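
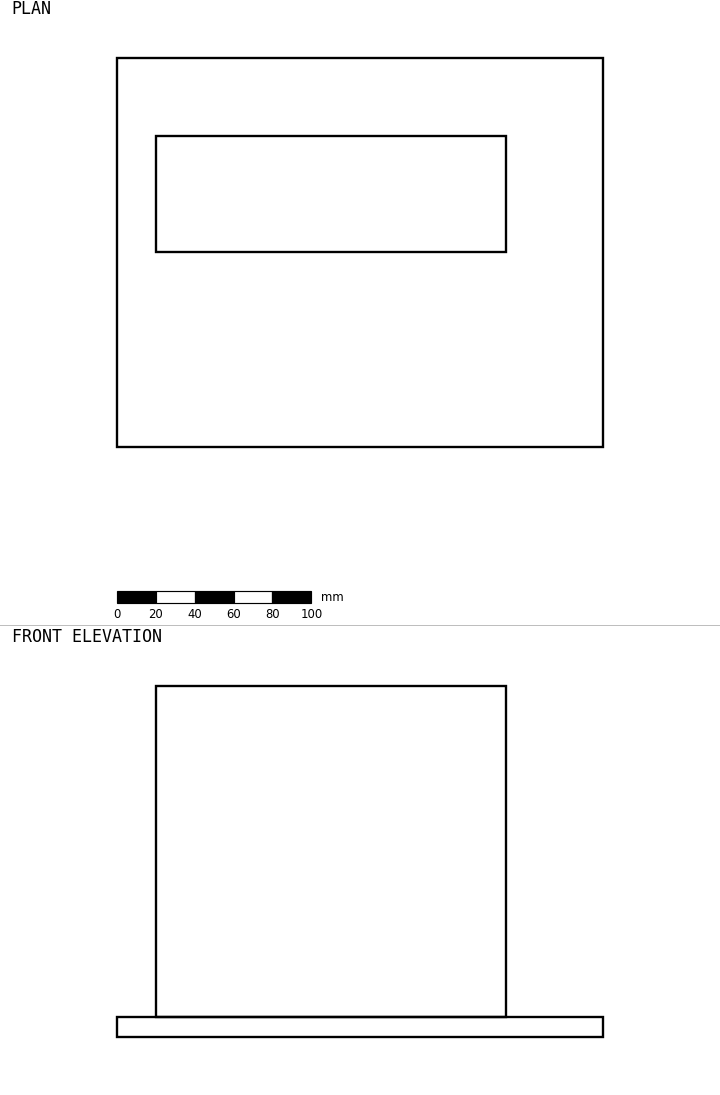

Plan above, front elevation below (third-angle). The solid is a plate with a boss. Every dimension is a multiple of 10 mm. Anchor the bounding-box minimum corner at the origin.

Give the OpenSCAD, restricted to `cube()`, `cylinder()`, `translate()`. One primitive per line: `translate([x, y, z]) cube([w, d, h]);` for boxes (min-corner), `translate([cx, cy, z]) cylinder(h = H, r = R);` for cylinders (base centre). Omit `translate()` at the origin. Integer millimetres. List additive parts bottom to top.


cube([250, 200, 10]);
translate([20, 100, 10]) cube([180, 60, 170]);


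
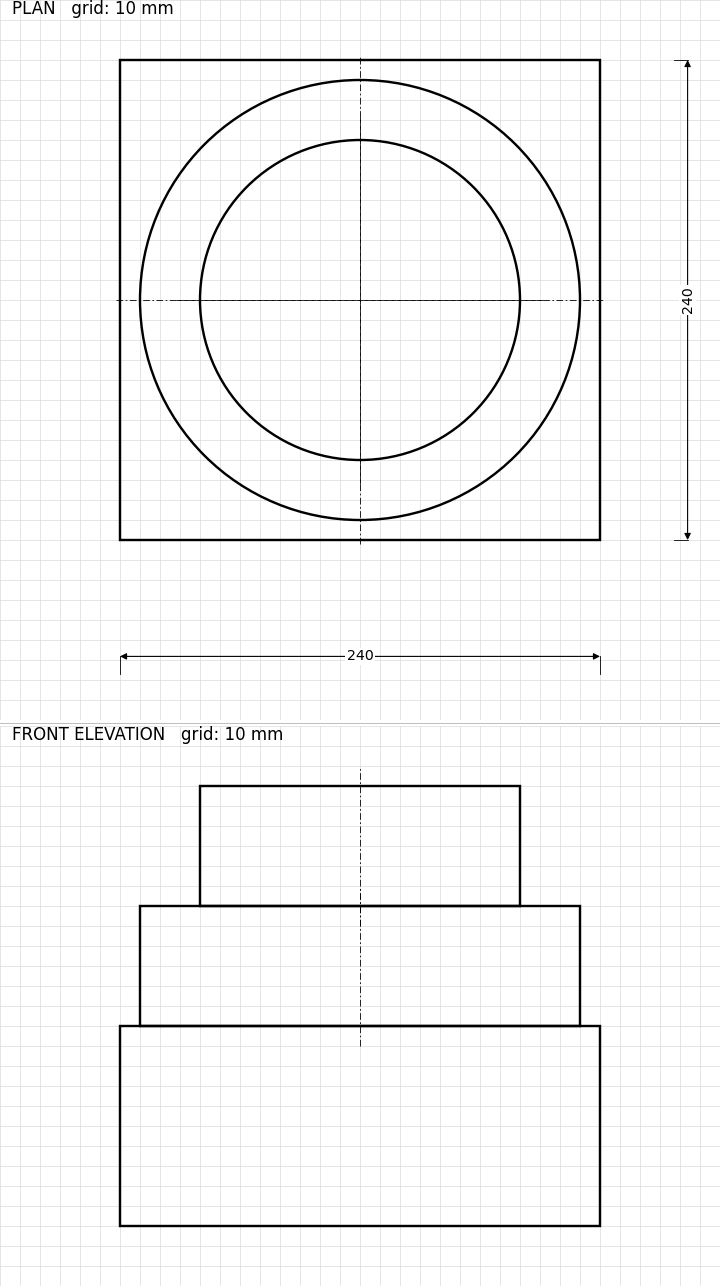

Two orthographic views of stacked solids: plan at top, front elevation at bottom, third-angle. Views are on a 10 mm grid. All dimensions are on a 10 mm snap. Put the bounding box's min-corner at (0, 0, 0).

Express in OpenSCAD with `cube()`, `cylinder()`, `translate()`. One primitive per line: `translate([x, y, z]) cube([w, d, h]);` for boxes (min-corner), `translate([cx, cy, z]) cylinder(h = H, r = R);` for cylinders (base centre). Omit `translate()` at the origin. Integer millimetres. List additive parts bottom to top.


cube([240, 240, 100]);
translate([120, 120, 100]) cylinder(h = 60, r = 110);
translate([120, 120, 160]) cylinder(h = 60, r = 80);


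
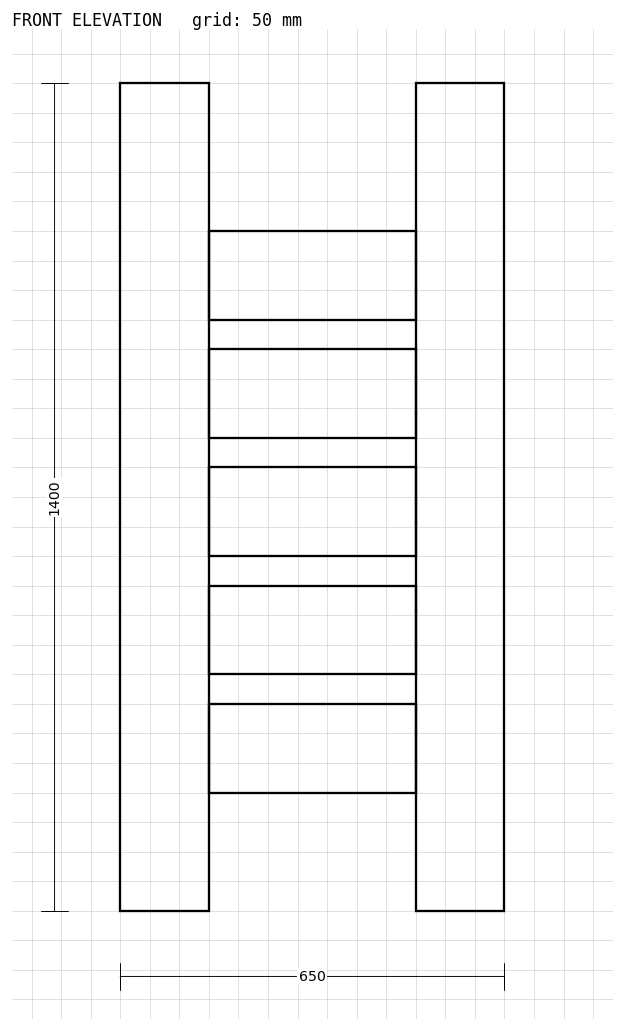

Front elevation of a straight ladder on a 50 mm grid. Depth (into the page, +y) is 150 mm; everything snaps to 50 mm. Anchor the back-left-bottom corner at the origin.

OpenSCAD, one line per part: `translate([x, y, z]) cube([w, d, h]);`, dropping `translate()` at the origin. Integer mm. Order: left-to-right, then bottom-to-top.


cube([150, 150, 1400]);
translate([150, 0, 200]) cube([350, 150, 150]);
translate([150, 0, 400]) cube([350, 150, 150]);
translate([150, 0, 600]) cube([350, 150, 150]);
translate([150, 0, 800]) cube([350, 150, 150]);
translate([150, 0, 1000]) cube([350, 150, 150]);
translate([500, 0, 0]) cube([150, 150, 1400]);


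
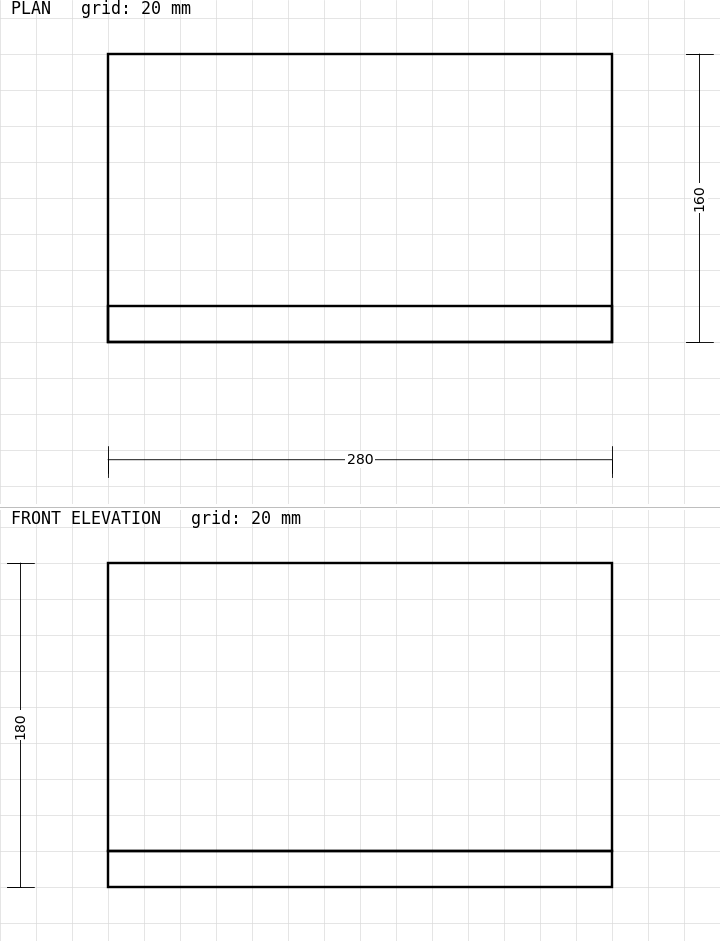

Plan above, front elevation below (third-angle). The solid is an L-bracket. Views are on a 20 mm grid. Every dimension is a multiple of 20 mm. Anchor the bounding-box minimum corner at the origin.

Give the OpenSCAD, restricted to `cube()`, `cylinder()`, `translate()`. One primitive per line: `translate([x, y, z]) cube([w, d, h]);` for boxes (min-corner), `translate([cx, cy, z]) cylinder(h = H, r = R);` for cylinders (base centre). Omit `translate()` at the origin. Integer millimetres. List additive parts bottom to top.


cube([280, 160, 20]);
translate([0, 0, 20]) cube([280, 20, 160]);


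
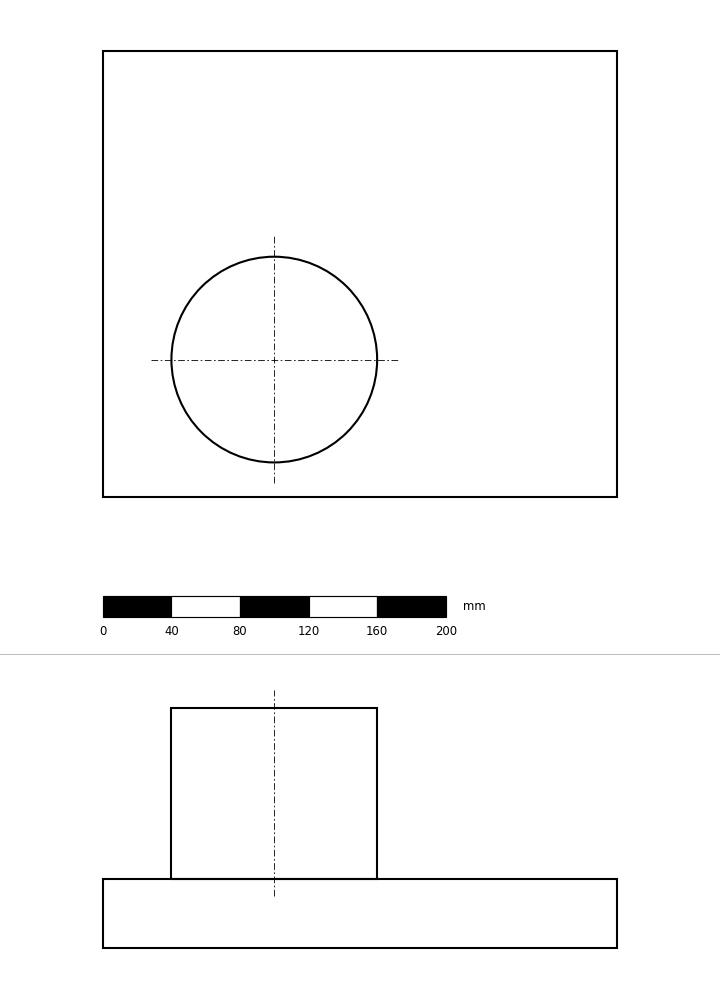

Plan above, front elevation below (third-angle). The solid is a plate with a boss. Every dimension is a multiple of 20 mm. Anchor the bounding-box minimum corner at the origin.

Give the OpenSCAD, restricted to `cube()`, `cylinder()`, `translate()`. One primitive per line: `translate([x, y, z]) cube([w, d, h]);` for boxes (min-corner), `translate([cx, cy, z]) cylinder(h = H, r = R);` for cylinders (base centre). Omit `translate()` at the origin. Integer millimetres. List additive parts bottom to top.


cube([300, 260, 40]);
translate([100, 80, 40]) cylinder(h = 100, r = 60);


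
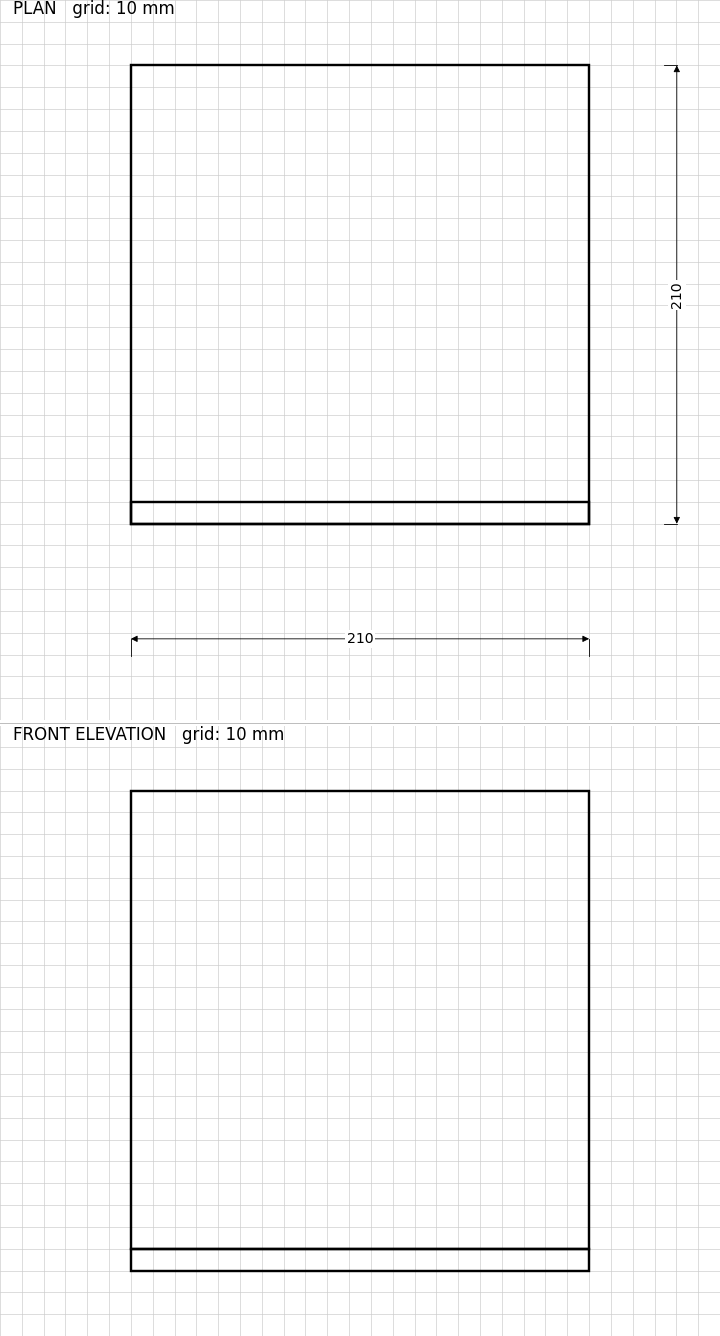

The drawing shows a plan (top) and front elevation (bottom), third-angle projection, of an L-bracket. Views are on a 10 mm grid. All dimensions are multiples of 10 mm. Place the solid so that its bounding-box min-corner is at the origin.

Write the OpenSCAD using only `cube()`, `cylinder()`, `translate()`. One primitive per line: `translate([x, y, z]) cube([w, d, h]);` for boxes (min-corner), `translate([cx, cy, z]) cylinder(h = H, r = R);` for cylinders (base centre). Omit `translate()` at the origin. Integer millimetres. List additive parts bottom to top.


cube([210, 210, 10]);
translate([0, 0, 10]) cube([210, 10, 210]);


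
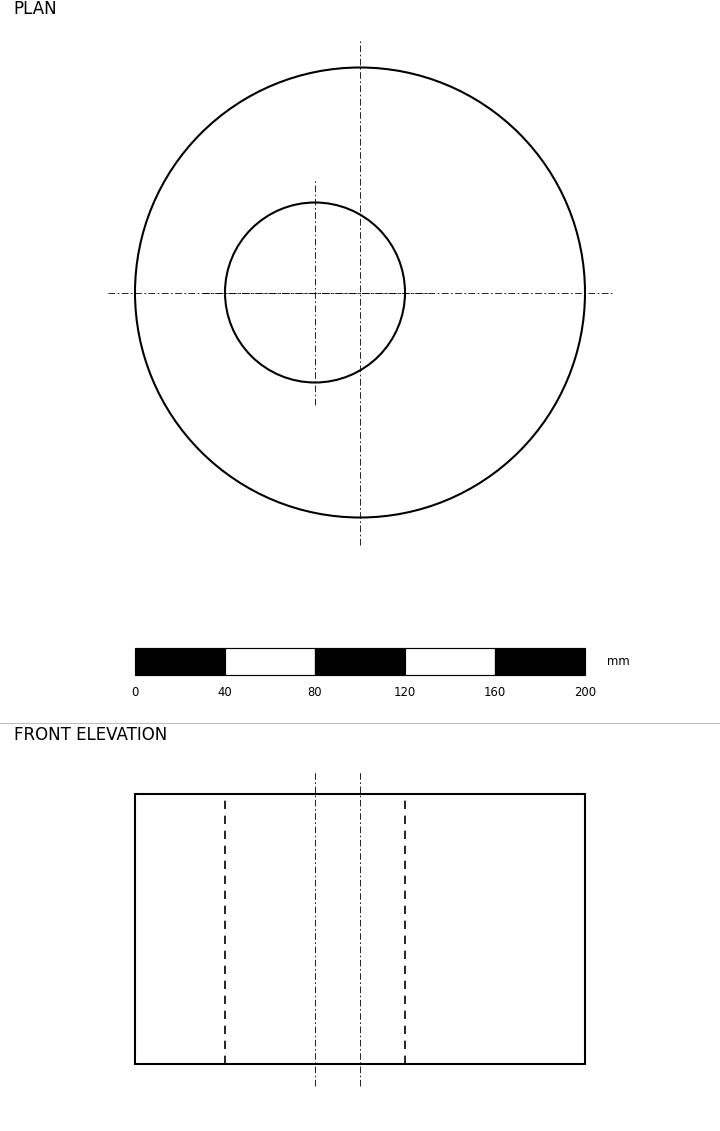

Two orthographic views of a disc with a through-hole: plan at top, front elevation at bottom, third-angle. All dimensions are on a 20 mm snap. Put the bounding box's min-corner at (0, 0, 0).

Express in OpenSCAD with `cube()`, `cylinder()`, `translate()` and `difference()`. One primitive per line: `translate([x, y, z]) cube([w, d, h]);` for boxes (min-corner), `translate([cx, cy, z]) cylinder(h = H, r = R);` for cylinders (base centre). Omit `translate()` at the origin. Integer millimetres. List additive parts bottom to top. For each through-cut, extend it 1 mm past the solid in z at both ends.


difference() {
  translate([100, 100, 0]) cylinder(h = 120, r = 100);
  translate([80, 100, -1]) cylinder(h = 122, r = 40);
}


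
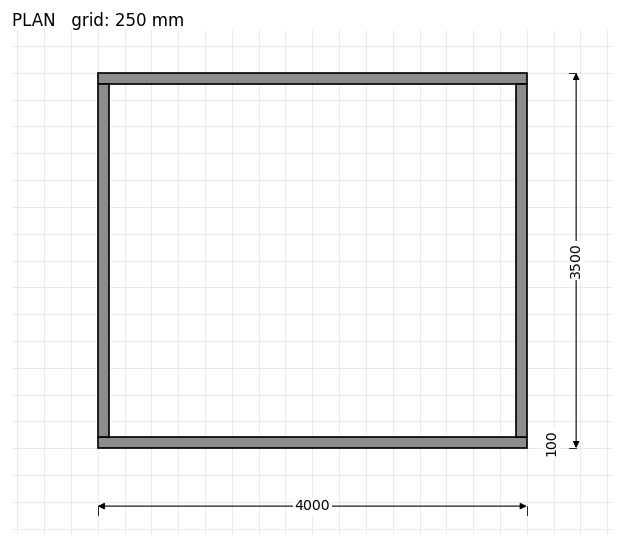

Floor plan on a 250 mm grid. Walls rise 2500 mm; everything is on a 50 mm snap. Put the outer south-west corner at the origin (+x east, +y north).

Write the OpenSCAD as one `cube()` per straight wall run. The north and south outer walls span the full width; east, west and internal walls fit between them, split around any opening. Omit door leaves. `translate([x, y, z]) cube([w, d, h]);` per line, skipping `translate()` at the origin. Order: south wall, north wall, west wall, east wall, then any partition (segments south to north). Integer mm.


cube([4000, 100, 2500]);
translate([0, 3400, 0]) cube([4000, 100, 2500]);
translate([0, 100, 0]) cube([100, 3300, 2500]);
translate([3900, 100, 0]) cube([100, 3300, 2500]);


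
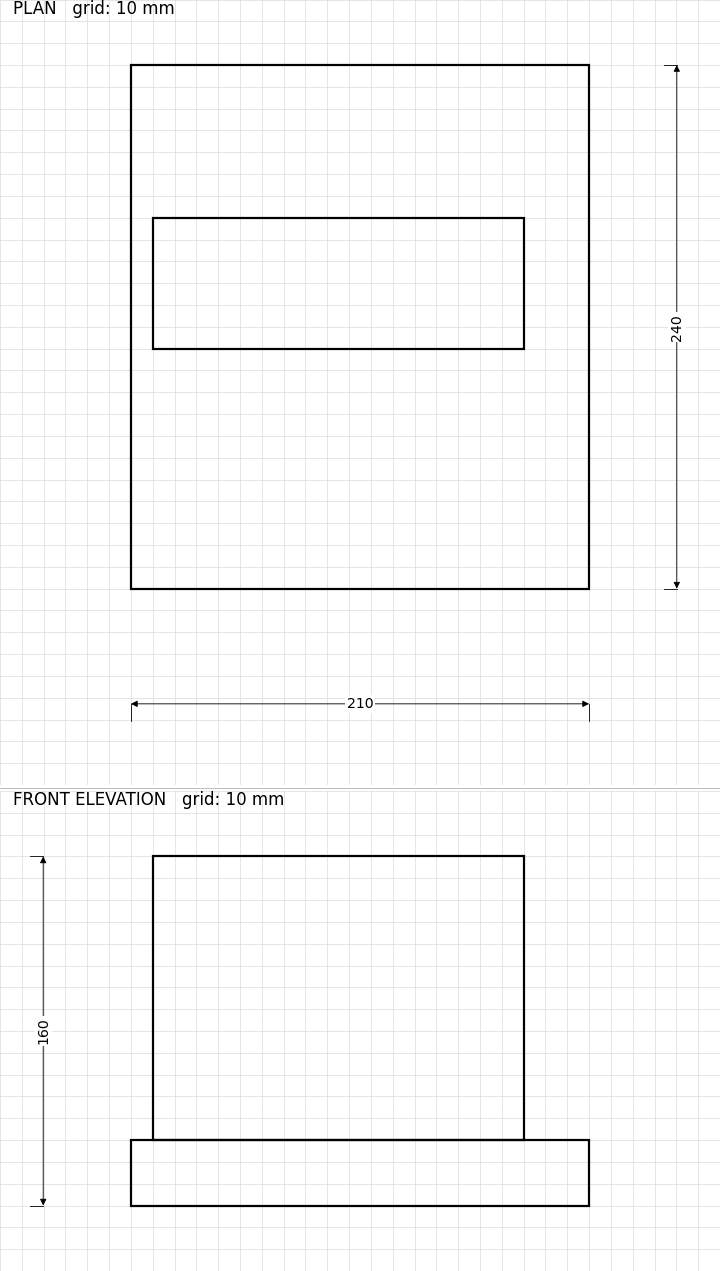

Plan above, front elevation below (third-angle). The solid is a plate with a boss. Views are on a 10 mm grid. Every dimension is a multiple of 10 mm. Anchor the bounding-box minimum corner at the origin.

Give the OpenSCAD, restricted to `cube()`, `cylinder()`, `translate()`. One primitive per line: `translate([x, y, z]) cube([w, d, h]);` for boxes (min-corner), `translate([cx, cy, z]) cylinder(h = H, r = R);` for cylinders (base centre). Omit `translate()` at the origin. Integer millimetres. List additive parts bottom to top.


cube([210, 240, 30]);
translate([10, 110, 30]) cube([170, 60, 130]);


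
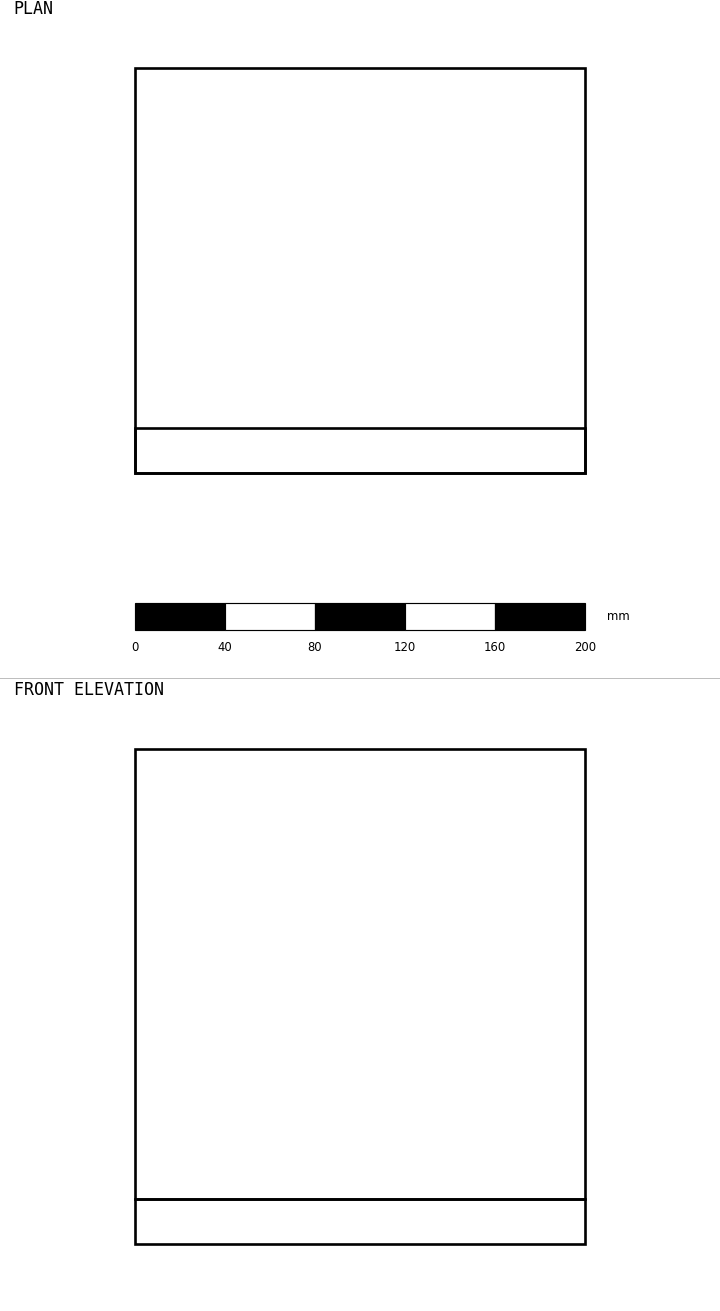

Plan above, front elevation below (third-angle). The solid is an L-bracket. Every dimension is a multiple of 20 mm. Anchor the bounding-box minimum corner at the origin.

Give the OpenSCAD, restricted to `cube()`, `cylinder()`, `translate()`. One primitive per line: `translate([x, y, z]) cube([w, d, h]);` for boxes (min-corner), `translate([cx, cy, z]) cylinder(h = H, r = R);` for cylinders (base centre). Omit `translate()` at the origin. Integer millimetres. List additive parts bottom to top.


cube([200, 180, 20]);
translate([0, 0, 20]) cube([200, 20, 200]);


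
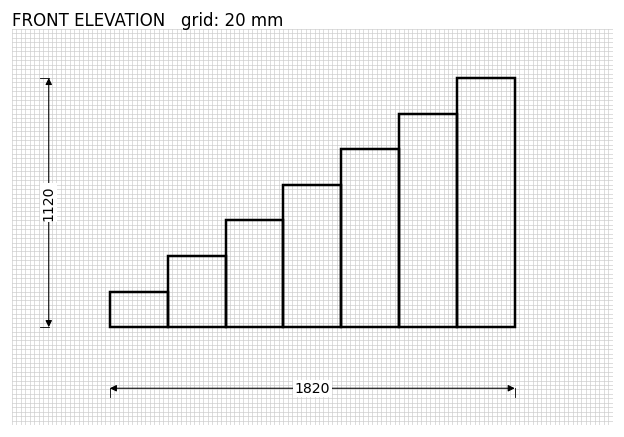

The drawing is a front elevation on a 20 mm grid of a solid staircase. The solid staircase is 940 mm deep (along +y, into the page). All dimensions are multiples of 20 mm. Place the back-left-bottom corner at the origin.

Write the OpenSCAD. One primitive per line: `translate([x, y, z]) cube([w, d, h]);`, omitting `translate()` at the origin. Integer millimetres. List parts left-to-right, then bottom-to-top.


cube([260, 940, 160]);
translate([260, 0, 0]) cube([260, 940, 320]);
translate([520, 0, 0]) cube([260, 940, 480]);
translate([780, 0, 0]) cube([260, 940, 640]);
translate([1040, 0, 0]) cube([260, 940, 800]);
translate([1300, 0, 0]) cube([260, 940, 960]);
translate([1560, 0, 0]) cube([260, 940, 1120]);


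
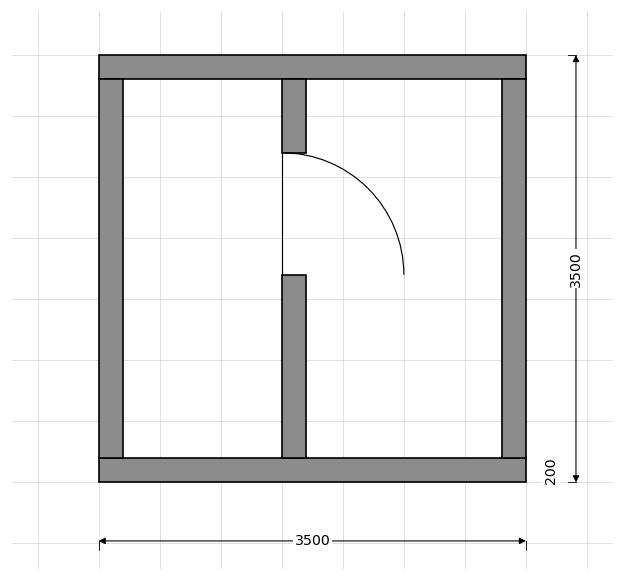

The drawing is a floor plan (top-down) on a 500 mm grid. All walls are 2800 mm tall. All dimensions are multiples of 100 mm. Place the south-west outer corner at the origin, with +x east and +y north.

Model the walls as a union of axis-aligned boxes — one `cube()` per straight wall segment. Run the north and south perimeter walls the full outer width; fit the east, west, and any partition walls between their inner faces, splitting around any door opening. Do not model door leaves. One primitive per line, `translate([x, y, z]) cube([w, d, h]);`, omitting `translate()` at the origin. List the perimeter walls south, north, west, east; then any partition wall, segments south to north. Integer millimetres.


cube([3500, 200, 2800]);
translate([0, 3300, 0]) cube([3500, 200, 2800]);
translate([0, 200, 0]) cube([200, 3100, 2800]);
translate([3300, 200, 0]) cube([200, 3100, 2800]);
translate([1500, 200, 0]) cube([200, 1500, 2800]);
translate([1500, 2700, 0]) cube([200, 600, 2800]);


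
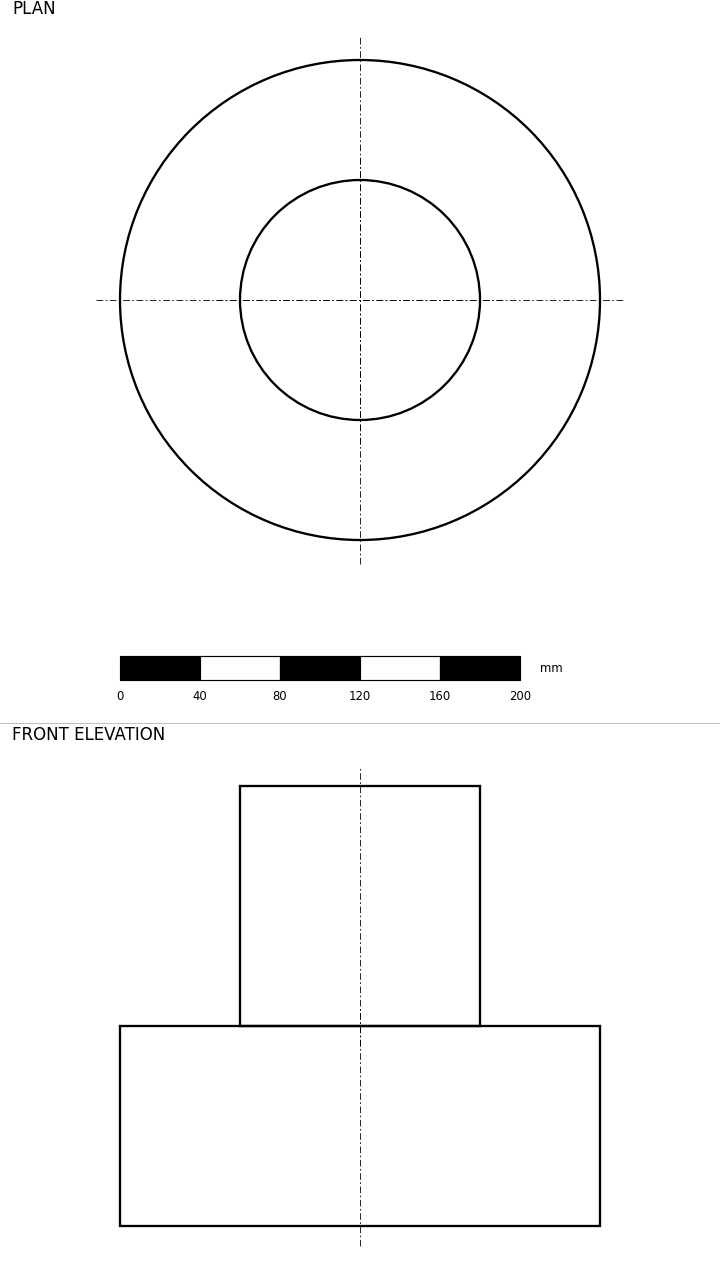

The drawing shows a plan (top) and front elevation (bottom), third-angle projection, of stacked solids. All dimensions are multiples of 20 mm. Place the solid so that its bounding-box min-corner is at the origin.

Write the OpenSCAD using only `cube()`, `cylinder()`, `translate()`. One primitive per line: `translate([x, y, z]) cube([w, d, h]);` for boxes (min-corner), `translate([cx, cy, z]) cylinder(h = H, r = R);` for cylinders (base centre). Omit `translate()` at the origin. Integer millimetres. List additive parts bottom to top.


translate([120, 120, 0]) cylinder(h = 100, r = 120);
translate([120, 120, 100]) cylinder(h = 120, r = 60);


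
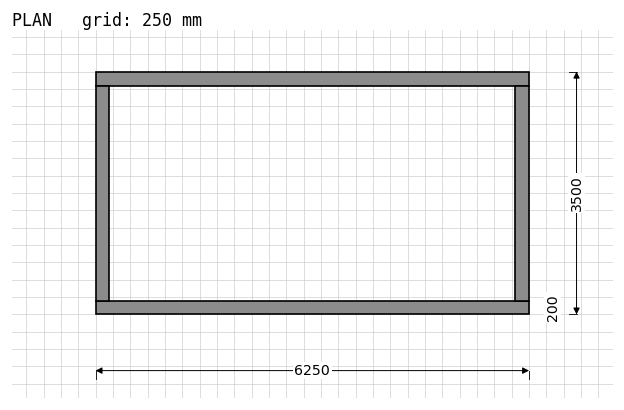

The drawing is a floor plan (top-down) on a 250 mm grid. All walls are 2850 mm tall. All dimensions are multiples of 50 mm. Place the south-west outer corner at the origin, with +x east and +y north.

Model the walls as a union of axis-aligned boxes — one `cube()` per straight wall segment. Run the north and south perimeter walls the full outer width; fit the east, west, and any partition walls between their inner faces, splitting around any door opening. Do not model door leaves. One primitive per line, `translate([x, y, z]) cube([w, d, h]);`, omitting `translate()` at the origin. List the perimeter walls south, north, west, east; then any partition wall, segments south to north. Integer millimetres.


cube([6250, 200, 2850]);
translate([0, 3300, 0]) cube([6250, 200, 2850]);
translate([0, 200, 0]) cube([200, 3100, 2850]);
translate([6050, 200, 0]) cube([200, 3100, 2850]);


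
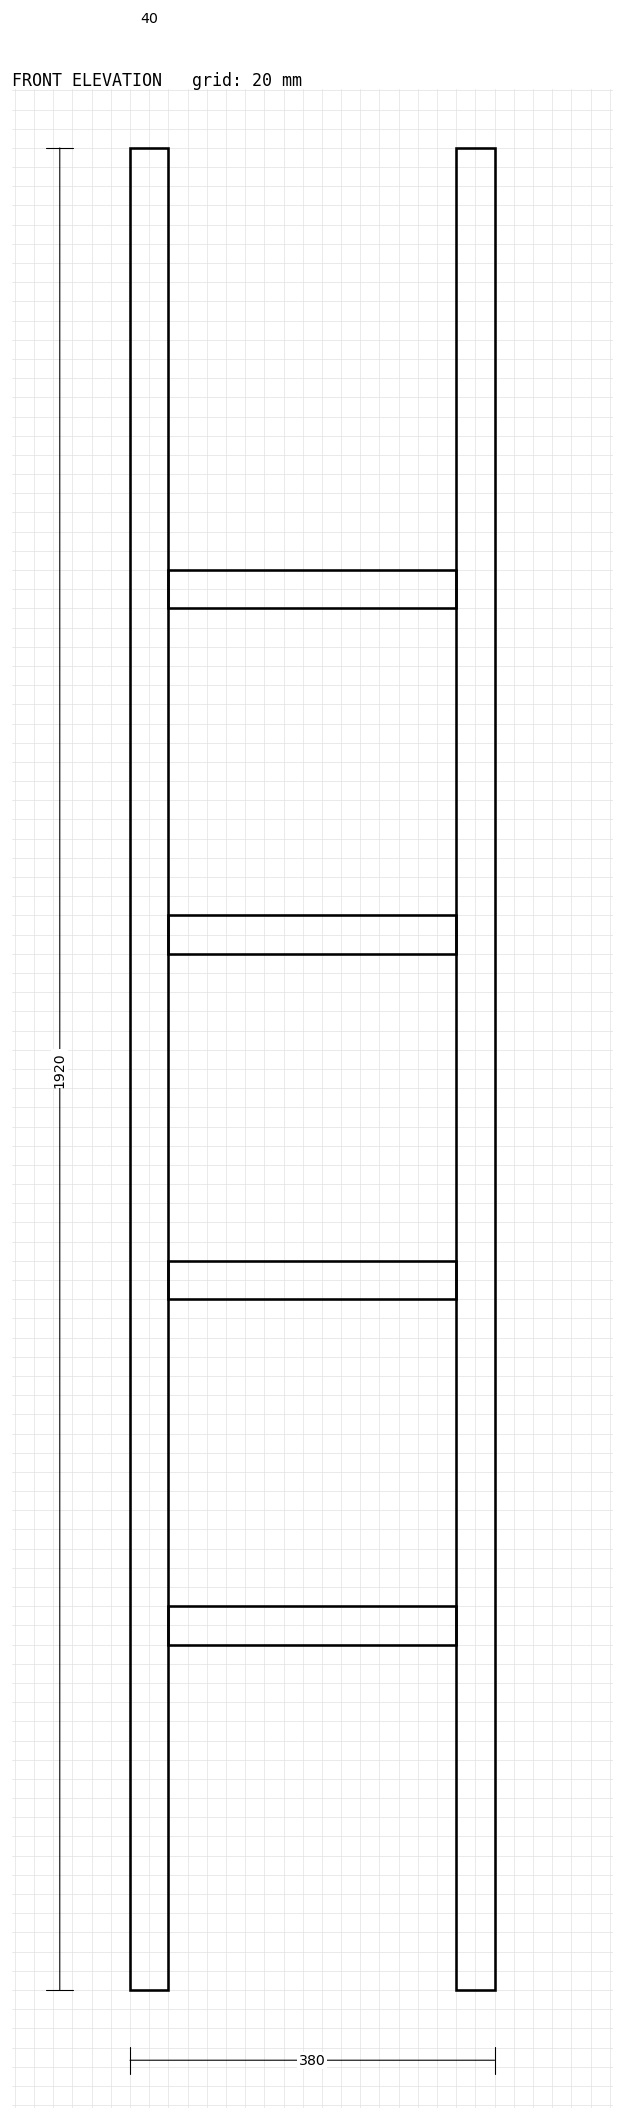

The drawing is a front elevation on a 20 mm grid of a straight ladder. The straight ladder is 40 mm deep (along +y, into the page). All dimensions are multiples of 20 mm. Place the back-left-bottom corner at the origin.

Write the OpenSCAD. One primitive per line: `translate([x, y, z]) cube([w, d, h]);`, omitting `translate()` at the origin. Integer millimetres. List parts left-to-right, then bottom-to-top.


cube([40, 40, 1920]);
translate([40, 0, 360]) cube([300, 40, 40]);
translate([40, 0, 720]) cube([300, 40, 40]);
translate([40, 0, 1080]) cube([300, 40, 40]);
translate([40, 0, 1440]) cube([300, 40, 40]);
translate([340, 0, 0]) cube([40, 40, 1920]);


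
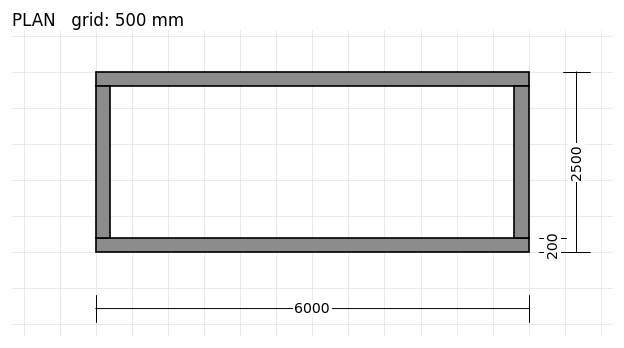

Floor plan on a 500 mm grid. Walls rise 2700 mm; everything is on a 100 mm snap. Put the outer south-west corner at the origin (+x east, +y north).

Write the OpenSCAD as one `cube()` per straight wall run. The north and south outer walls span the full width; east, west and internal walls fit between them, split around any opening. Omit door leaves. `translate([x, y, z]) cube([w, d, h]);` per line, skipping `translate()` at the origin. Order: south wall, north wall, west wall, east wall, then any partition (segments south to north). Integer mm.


cube([6000, 200, 2700]);
translate([0, 2300, 0]) cube([6000, 200, 2700]);
translate([0, 200, 0]) cube([200, 2100, 2700]);
translate([5800, 200, 0]) cube([200, 2100, 2700]);


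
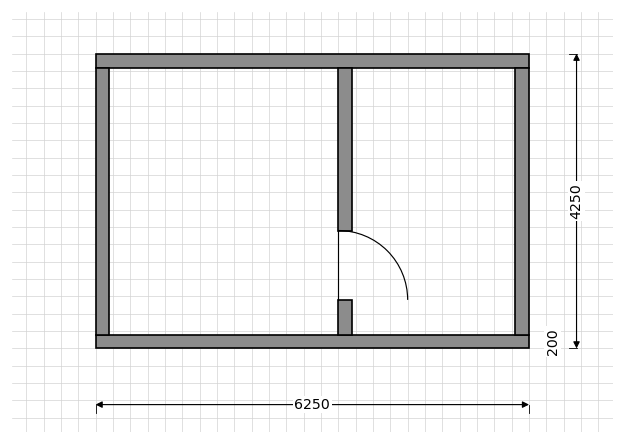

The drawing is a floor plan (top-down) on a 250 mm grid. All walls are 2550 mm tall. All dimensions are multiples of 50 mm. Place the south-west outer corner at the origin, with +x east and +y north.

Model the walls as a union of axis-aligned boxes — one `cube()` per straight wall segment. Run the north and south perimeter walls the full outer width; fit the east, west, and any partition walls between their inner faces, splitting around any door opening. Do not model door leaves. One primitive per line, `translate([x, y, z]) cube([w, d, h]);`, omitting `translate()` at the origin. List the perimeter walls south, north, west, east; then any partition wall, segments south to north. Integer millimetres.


cube([6250, 200, 2550]);
translate([0, 4050, 0]) cube([6250, 200, 2550]);
translate([0, 200, 0]) cube([200, 3850, 2550]);
translate([6050, 200, 0]) cube([200, 3850, 2550]);
translate([3500, 200, 0]) cube([200, 500, 2550]);
translate([3500, 1700, 0]) cube([200, 2350, 2550]);


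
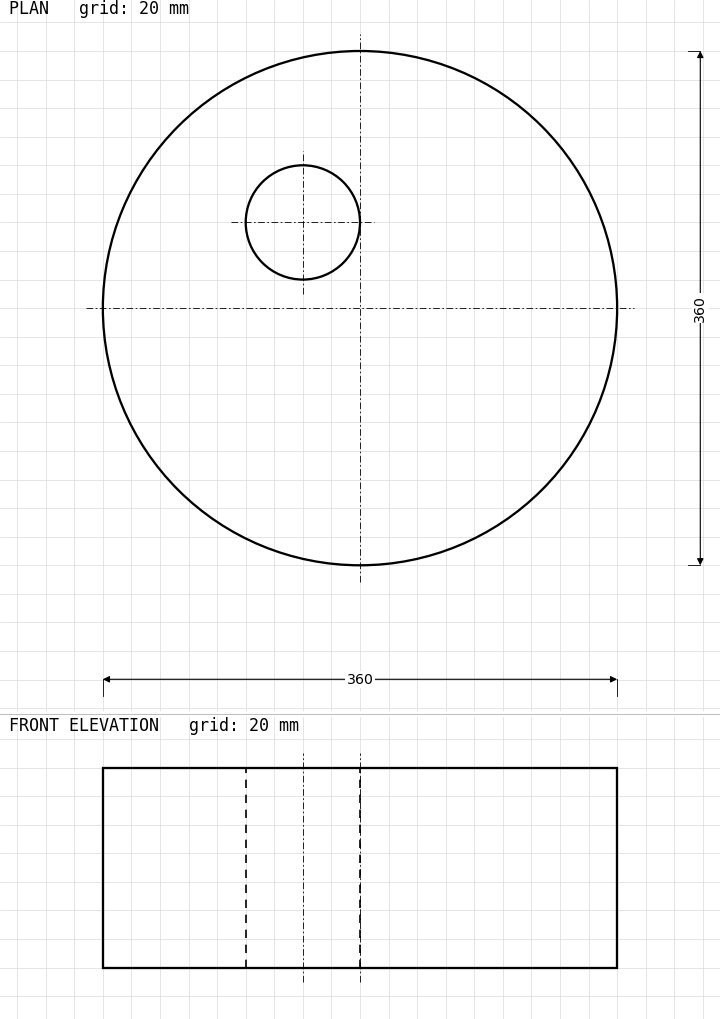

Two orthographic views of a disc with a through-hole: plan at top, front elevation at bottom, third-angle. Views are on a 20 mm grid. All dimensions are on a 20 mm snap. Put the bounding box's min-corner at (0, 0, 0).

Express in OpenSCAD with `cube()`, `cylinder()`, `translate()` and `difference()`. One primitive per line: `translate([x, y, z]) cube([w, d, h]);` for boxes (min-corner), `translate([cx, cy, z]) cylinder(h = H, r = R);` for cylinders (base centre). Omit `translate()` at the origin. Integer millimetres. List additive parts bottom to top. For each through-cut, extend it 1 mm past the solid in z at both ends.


difference() {
  translate([180, 180, 0]) cylinder(h = 140, r = 180);
  translate([140, 240, -1]) cylinder(h = 142, r = 40);
}


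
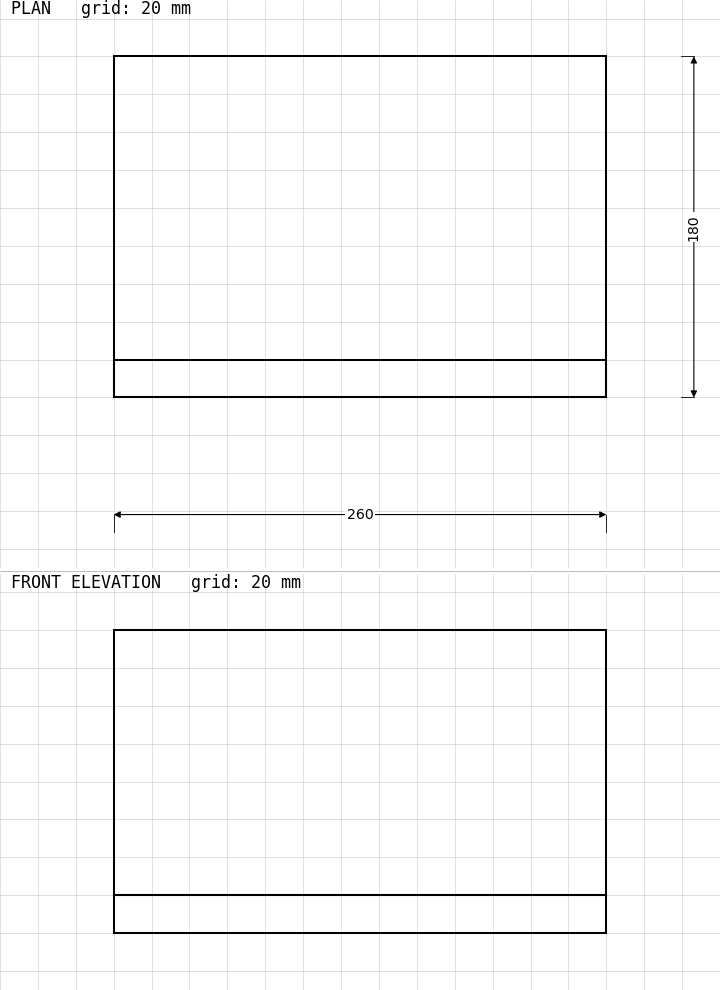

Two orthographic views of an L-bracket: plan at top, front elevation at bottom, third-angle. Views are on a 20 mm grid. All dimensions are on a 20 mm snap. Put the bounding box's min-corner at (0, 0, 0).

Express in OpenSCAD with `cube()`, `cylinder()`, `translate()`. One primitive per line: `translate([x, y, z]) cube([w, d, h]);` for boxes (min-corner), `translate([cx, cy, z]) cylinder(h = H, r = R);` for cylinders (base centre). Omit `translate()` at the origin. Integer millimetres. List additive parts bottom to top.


cube([260, 180, 20]);
translate([0, 0, 20]) cube([260, 20, 140]);


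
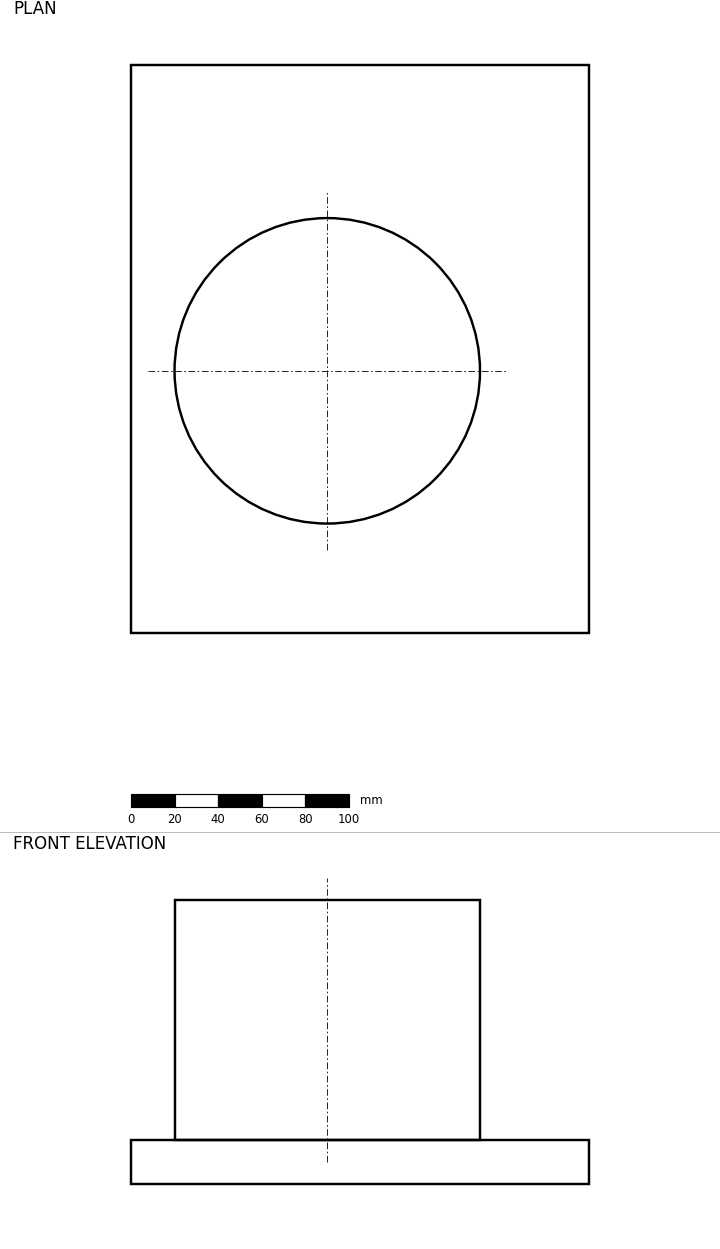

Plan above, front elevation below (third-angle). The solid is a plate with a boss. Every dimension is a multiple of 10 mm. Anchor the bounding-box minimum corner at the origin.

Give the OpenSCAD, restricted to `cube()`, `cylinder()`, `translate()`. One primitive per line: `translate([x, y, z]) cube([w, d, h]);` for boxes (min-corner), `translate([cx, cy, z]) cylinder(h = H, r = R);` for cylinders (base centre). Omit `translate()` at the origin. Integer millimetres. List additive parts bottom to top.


cube([210, 260, 20]);
translate([90, 120, 20]) cylinder(h = 110, r = 70);


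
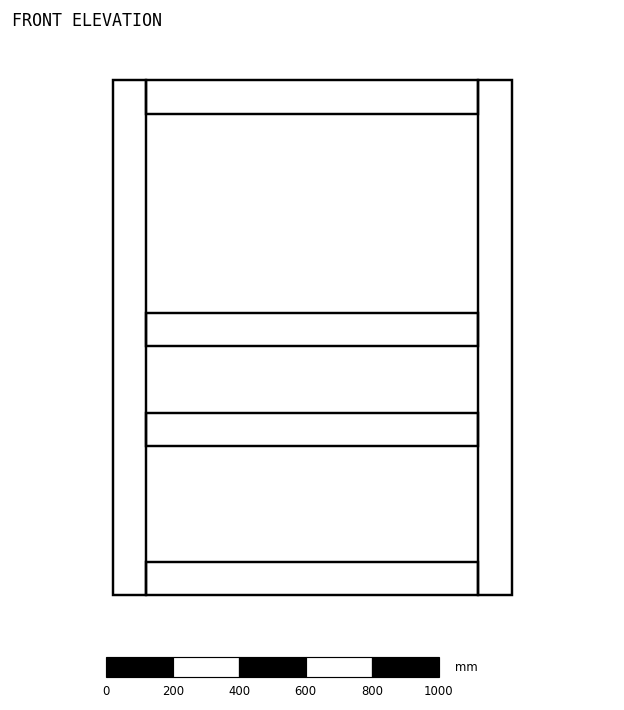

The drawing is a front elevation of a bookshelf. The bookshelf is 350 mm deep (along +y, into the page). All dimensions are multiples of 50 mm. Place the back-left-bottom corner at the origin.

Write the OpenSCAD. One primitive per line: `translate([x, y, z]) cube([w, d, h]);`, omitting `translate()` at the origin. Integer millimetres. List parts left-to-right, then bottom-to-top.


cube([100, 350, 1550]);
translate([100, 0, 0]) cube([1000, 350, 100]);
translate([100, 0, 450]) cube([1000, 350, 100]);
translate([100, 0, 750]) cube([1000, 350, 100]);
translate([100, 0, 1450]) cube([1000, 350, 100]);
translate([1100, 0, 0]) cube([100, 350, 1550]);


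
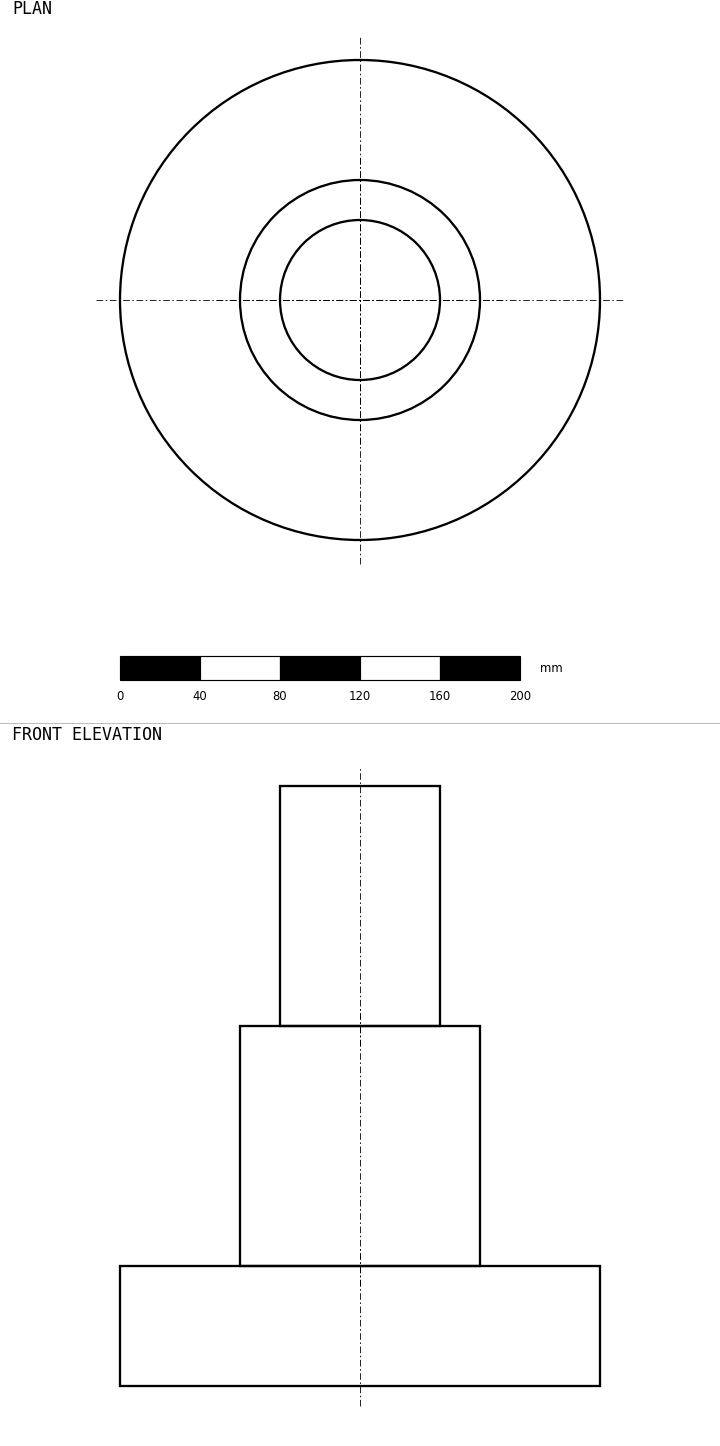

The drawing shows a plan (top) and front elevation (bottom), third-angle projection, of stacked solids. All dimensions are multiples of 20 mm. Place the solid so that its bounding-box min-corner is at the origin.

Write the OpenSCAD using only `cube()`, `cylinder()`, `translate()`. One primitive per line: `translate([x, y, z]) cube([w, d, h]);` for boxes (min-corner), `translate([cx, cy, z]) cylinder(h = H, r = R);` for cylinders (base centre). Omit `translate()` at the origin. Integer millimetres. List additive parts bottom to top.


translate([120, 120, 0]) cylinder(h = 60, r = 120);
translate([120, 120, 60]) cylinder(h = 120, r = 60);
translate([120, 120, 180]) cylinder(h = 120, r = 40);


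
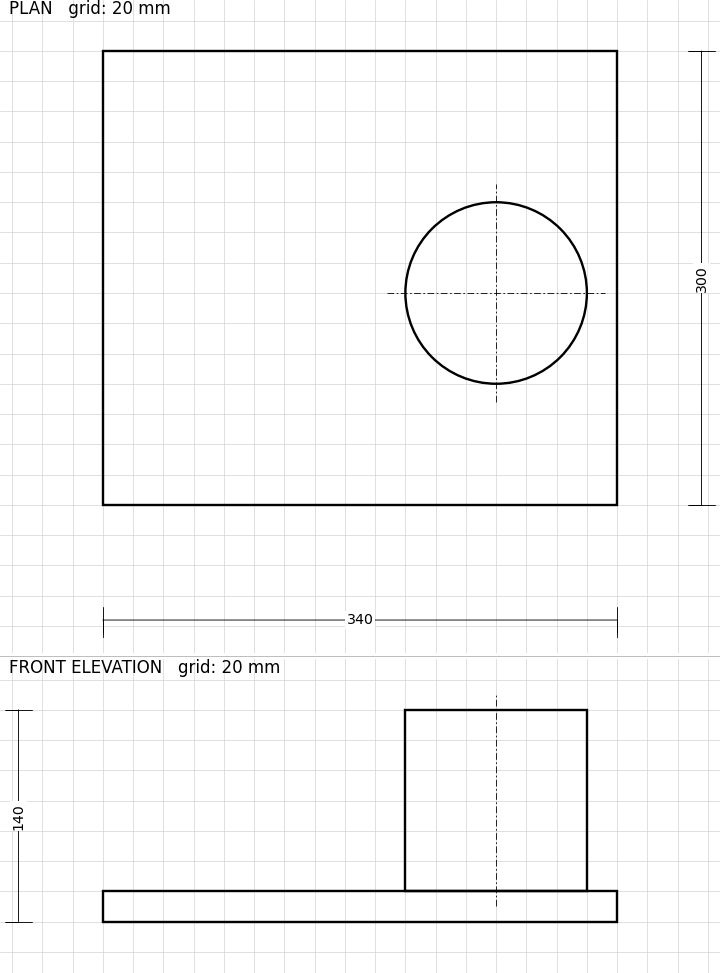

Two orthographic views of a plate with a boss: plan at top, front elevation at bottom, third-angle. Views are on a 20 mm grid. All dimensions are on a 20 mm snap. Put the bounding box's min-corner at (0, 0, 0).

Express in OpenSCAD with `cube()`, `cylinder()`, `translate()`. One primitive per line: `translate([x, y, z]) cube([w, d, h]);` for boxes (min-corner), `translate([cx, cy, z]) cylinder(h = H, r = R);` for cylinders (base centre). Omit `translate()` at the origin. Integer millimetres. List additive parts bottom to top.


cube([340, 300, 20]);
translate([260, 140, 20]) cylinder(h = 120, r = 60);


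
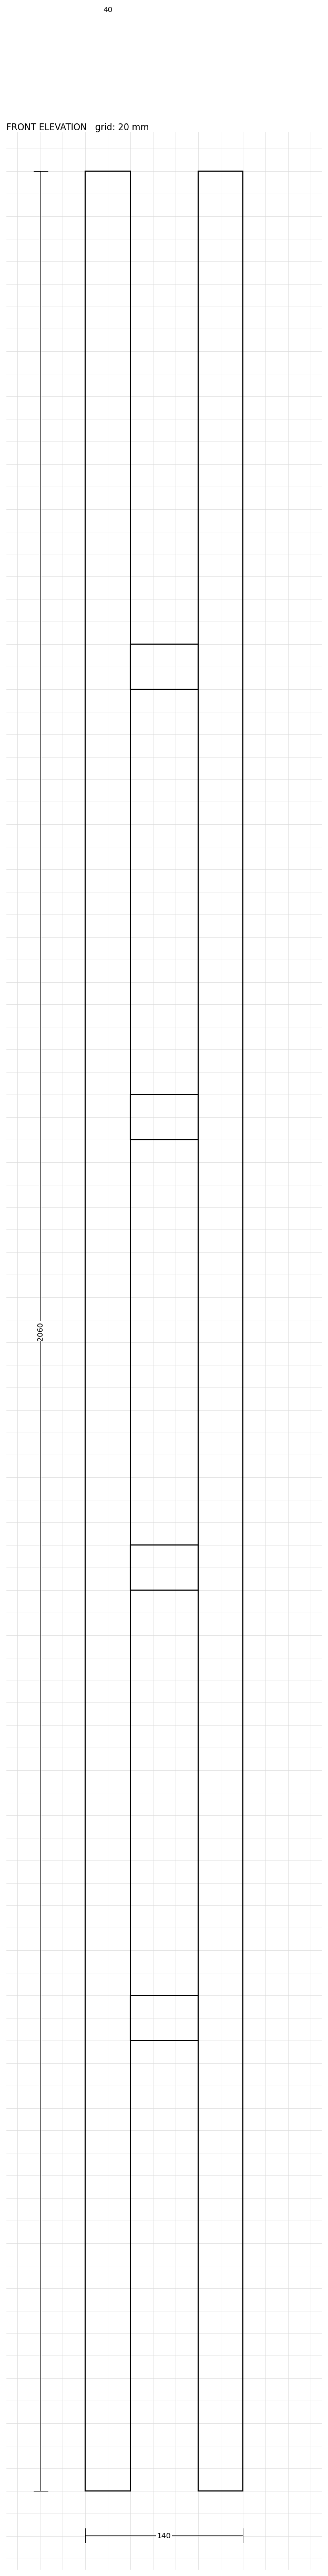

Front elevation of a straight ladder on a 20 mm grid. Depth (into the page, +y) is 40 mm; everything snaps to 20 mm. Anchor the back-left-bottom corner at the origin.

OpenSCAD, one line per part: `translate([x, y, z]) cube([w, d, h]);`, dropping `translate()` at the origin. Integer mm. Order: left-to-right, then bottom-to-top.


cube([40, 40, 2060]);
translate([40, 0, 400]) cube([60, 40, 40]);
translate([40, 0, 800]) cube([60, 40, 40]);
translate([40, 0, 1200]) cube([60, 40, 40]);
translate([40, 0, 1600]) cube([60, 40, 40]);
translate([100, 0, 0]) cube([40, 40, 2060]);


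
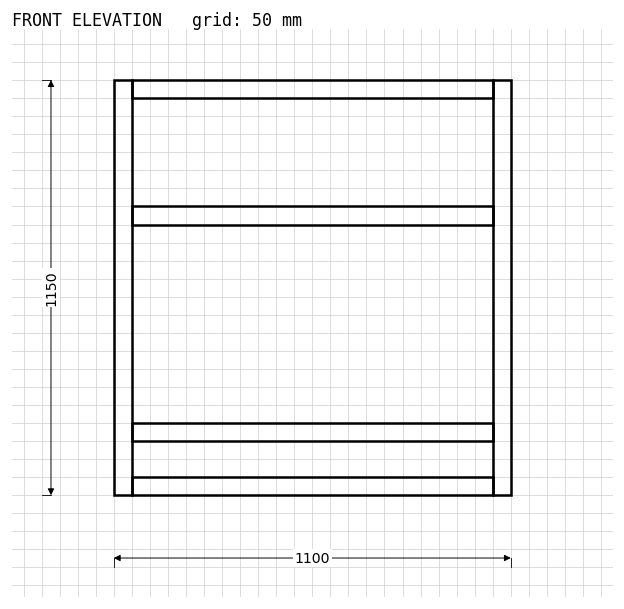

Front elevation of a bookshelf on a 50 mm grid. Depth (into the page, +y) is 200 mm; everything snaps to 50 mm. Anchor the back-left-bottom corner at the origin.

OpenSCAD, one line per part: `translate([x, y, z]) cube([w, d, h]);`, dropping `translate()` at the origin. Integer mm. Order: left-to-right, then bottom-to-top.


cube([50, 200, 1150]);
translate([50, 0, 0]) cube([1000, 200, 50]);
translate([50, 0, 150]) cube([1000, 200, 50]);
translate([50, 0, 750]) cube([1000, 200, 50]);
translate([50, 0, 1100]) cube([1000, 200, 50]);
translate([1050, 0, 0]) cube([50, 200, 1150]);


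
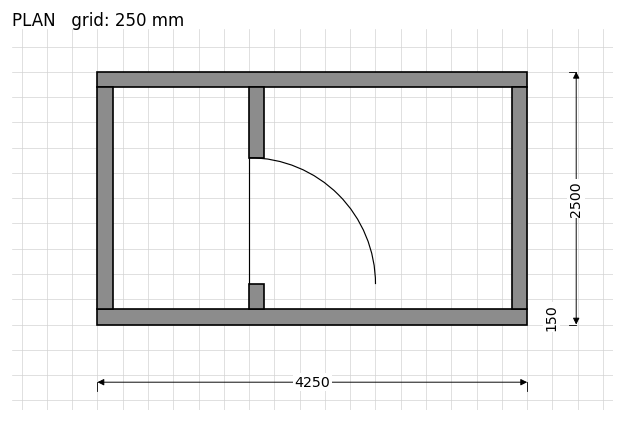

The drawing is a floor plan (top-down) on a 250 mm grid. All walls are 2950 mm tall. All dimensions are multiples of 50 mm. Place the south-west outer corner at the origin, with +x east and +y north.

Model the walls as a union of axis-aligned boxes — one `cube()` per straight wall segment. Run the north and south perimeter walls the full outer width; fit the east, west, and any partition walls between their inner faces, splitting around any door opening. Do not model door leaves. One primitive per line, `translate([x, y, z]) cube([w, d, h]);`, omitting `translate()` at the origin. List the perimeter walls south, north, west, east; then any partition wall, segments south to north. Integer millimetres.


cube([4250, 150, 2950]);
translate([0, 2350, 0]) cube([4250, 150, 2950]);
translate([0, 150, 0]) cube([150, 2200, 2950]);
translate([4100, 150, 0]) cube([150, 2200, 2950]);
translate([1500, 150, 0]) cube([150, 250, 2950]);
translate([1500, 1650, 0]) cube([150, 700, 2950]);


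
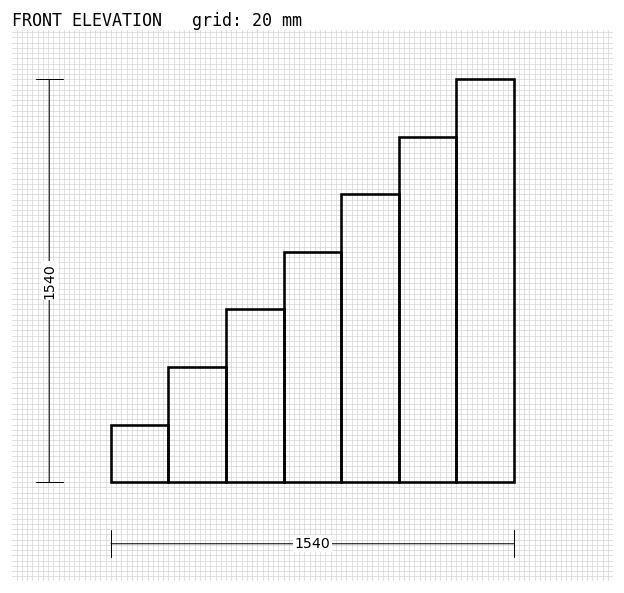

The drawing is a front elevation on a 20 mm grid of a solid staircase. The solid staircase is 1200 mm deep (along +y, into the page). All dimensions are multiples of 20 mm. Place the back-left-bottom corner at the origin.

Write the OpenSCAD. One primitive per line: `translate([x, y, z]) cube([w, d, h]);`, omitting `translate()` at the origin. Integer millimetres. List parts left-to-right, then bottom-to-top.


cube([220, 1200, 220]);
translate([220, 0, 0]) cube([220, 1200, 440]);
translate([440, 0, 0]) cube([220, 1200, 660]);
translate([660, 0, 0]) cube([220, 1200, 880]);
translate([880, 0, 0]) cube([220, 1200, 1100]);
translate([1100, 0, 0]) cube([220, 1200, 1320]);
translate([1320, 0, 0]) cube([220, 1200, 1540]);


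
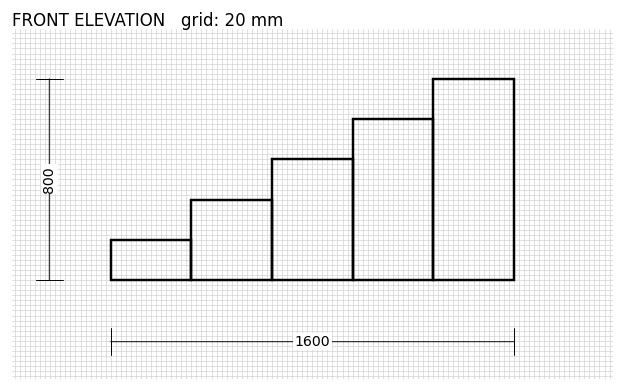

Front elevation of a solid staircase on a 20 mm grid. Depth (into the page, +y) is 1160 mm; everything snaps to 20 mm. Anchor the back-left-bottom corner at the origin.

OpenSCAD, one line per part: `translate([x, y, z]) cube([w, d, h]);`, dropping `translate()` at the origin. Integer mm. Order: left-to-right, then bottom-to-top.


cube([320, 1160, 160]);
translate([320, 0, 0]) cube([320, 1160, 320]);
translate([640, 0, 0]) cube([320, 1160, 480]);
translate([960, 0, 0]) cube([320, 1160, 640]);
translate([1280, 0, 0]) cube([320, 1160, 800]);


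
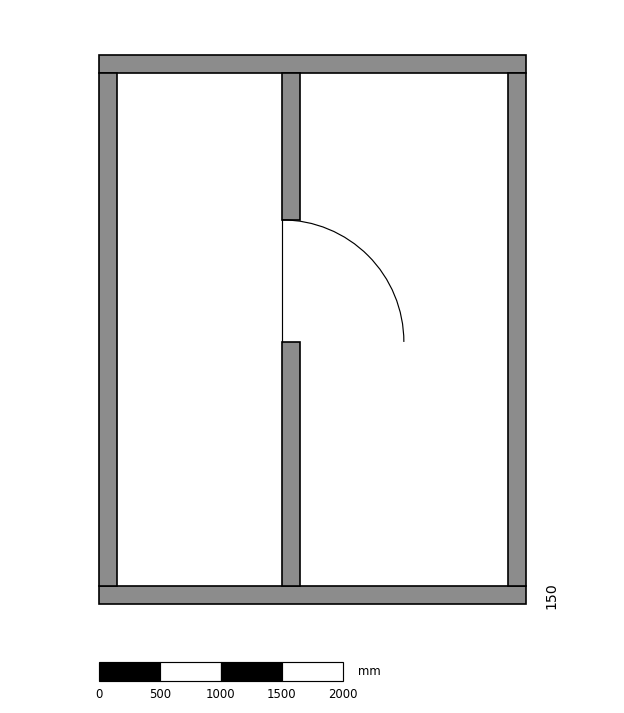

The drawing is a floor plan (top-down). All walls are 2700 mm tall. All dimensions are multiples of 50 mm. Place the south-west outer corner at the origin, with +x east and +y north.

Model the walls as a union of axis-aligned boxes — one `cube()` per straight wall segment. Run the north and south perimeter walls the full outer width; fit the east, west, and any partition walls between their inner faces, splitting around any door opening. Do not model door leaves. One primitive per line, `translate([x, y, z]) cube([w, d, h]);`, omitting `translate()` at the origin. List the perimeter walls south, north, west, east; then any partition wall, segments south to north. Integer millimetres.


cube([3500, 150, 2700]);
translate([0, 4350, 0]) cube([3500, 150, 2700]);
translate([0, 150, 0]) cube([150, 4200, 2700]);
translate([3350, 150, 0]) cube([150, 4200, 2700]);
translate([1500, 150, 0]) cube([150, 2000, 2700]);
translate([1500, 3150, 0]) cube([150, 1200, 2700]);


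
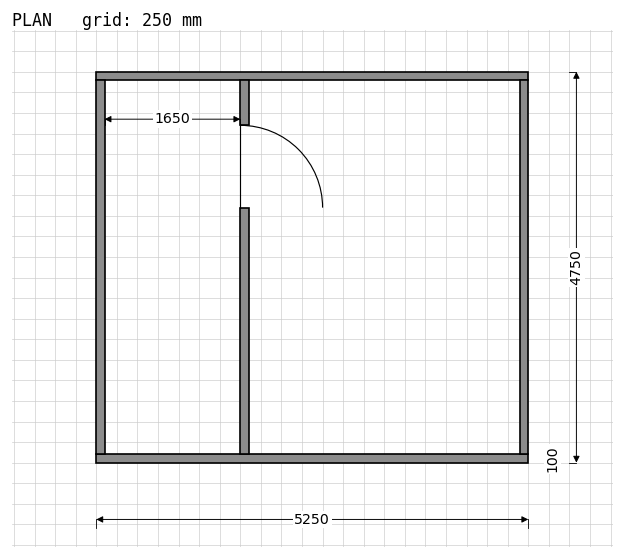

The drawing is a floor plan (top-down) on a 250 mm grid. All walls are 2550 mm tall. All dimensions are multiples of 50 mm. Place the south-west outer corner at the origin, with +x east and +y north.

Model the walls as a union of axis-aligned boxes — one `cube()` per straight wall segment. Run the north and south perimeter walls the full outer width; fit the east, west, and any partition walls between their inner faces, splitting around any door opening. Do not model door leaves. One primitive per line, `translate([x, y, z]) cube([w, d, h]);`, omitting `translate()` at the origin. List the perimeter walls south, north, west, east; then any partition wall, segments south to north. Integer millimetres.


cube([5250, 100, 2550]);
translate([0, 4650, 0]) cube([5250, 100, 2550]);
translate([0, 100, 0]) cube([100, 4550, 2550]);
translate([5150, 100, 0]) cube([100, 4550, 2550]);
translate([1750, 100, 0]) cube([100, 3000, 2550]);
translate([1750, 4100, 0]) cube([100, 550, 2550]);


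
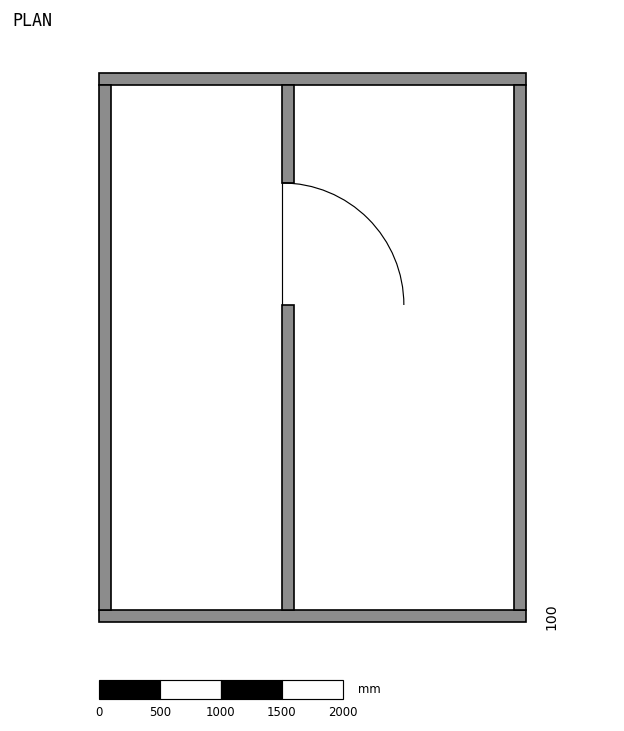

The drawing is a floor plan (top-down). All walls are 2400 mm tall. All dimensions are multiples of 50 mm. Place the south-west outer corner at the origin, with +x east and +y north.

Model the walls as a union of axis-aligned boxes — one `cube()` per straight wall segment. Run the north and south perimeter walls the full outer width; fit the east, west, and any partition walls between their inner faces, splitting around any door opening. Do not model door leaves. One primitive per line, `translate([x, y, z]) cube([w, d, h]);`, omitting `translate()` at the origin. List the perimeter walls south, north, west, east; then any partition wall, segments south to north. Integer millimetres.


cube([3500, 100, 2400]);
translate([0, 4400, 0]) cube([3500, 100, 2400]);
translate([0, 100, 0]) cube([100, 4300, 2400]);
translate([3400, 100, 0]) cube([100, 4300, 2400]);
translate([1500, 100, 0]) cube([100, 2500, 2400]);
translate([1500, 3600, 0]) cube([100, 800, 2400]);


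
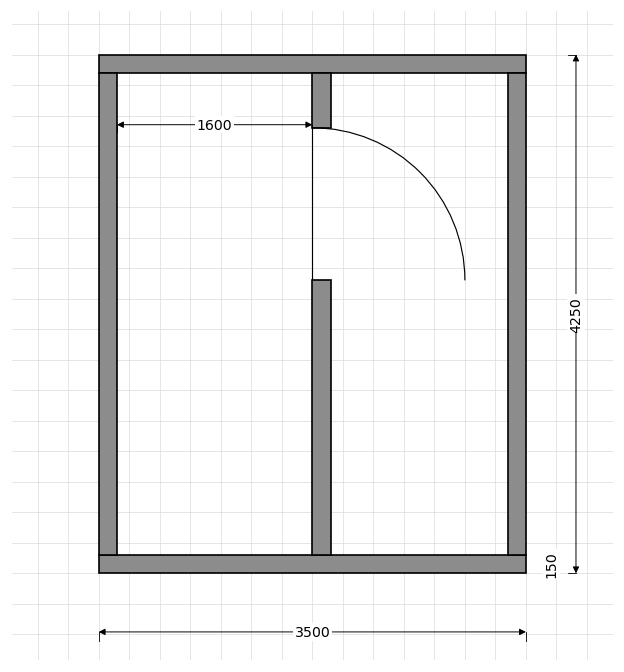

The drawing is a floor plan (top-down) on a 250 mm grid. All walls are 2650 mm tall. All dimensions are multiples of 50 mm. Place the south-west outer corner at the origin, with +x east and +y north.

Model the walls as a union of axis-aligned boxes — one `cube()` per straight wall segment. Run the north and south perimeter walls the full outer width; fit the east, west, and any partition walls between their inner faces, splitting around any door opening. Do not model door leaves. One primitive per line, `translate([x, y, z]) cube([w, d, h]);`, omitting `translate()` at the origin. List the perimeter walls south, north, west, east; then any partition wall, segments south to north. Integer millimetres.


cube([3500, 150, 2650]);
translate([0, 4100, 0]) cube([3500, 150, 2650]);
translate([0, 150, 0]) cube([150, 3950, 2650]);
translate([3350, 150, 0]) cube([150, 3950, 2650]);
translate([1750, 150, 0]) cube([150, 2250, 2650]);
translate([1750, 3650, 0]) cube([150, 450, 2650]);


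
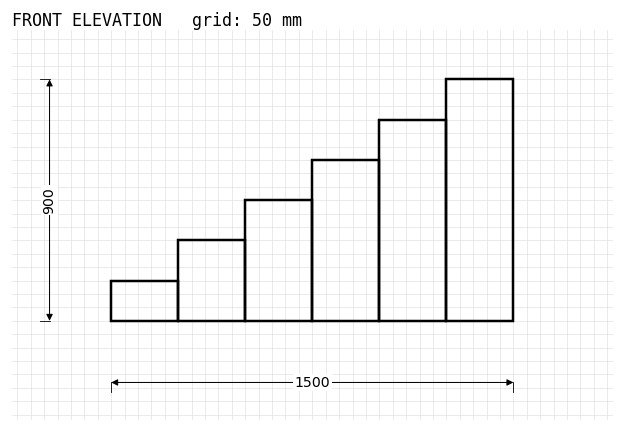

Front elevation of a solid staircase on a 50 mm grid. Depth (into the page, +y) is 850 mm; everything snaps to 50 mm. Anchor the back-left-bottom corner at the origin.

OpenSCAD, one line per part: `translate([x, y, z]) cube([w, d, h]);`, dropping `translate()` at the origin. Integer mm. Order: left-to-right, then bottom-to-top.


cube([250, 850, 150]);
translate([250, 0, 0]) cube([250, 850, 300]);
translate([500, 0, 0]) cube([250, 850, 450]);
translate([750, 0, 0]) cube([250, 850, 600]);
translate([1000, 0, 0]) cube([250, 850, 750]);
translate([1250, 0, 0]) cube([250, 850, 900]);


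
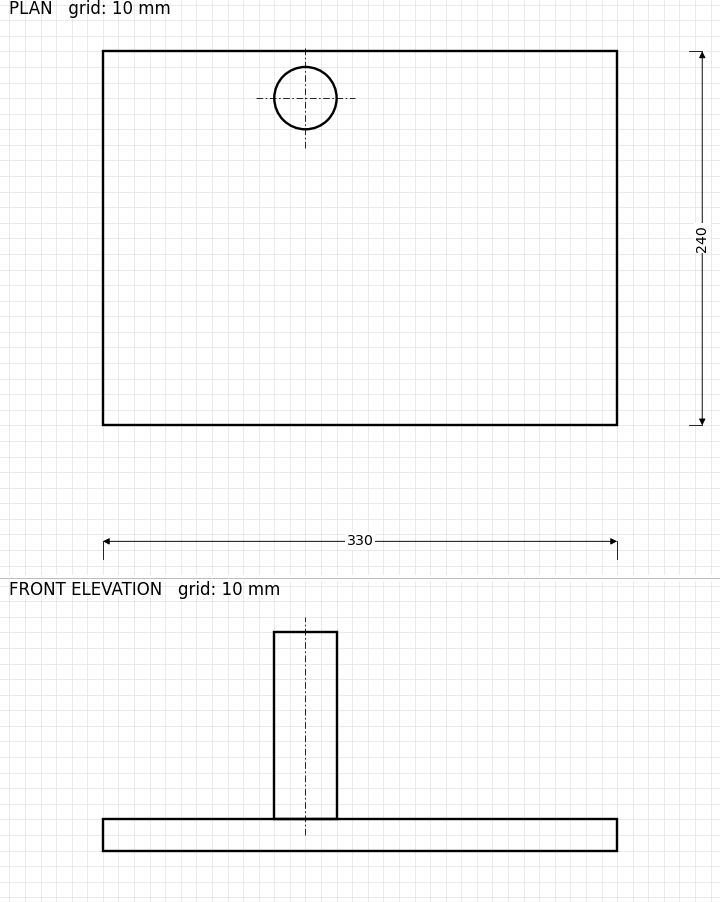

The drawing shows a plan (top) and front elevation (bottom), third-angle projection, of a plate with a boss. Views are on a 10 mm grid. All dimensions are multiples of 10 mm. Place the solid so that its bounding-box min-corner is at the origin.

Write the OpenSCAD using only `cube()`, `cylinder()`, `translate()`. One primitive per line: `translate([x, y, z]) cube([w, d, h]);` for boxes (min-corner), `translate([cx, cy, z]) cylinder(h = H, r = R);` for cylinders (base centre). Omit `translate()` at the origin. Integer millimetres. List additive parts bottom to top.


cube([330, 240, 20]);
translate([130, 210, 20]) cylinder(h = 120, r = 20);


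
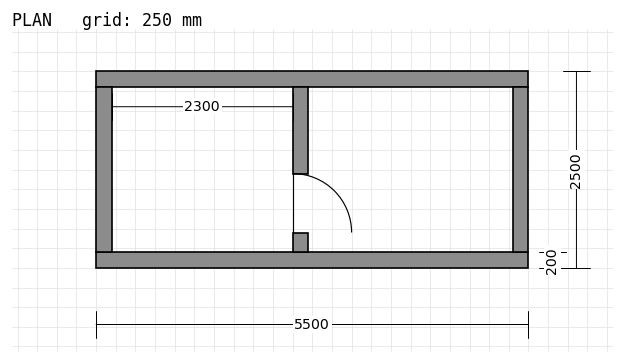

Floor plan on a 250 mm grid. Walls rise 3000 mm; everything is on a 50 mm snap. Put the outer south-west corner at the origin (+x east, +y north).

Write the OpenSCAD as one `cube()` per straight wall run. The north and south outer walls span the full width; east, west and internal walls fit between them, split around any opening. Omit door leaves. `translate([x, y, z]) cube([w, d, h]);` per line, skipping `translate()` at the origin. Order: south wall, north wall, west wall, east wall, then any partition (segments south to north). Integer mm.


cube([5500, 200, 3000]);
translate([0, 2300, 0]) cube([5500, 200, 3000]);
translate([0, 200, 0]) cube([200, 2100, 3000]);
translate([5300, 200, 0]) cube([200, 2100, 3000]);
translate([2500, 200, 0]) cube([200, 250, 3000]);
translate([2500, 1200, 0]) cube([200, 1100, 3000]);


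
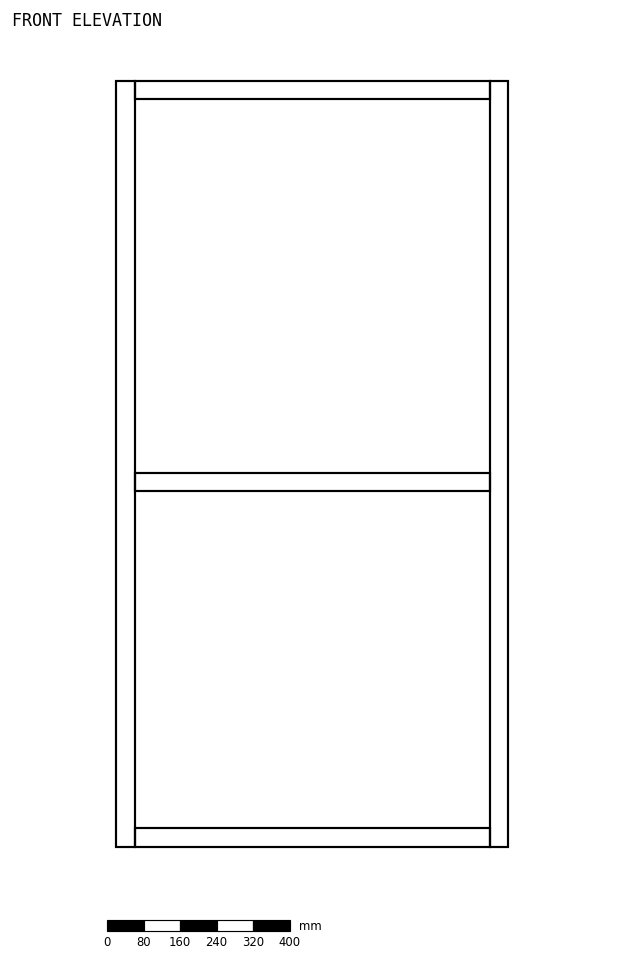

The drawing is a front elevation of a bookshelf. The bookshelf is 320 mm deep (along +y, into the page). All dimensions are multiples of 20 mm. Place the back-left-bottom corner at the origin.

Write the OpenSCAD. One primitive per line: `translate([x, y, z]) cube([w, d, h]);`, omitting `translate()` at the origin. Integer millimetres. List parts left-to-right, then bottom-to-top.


cube([40, 320, 1680]);
translate([40, 0, 0]) cube([780, 320, 40]);
translate([40, 0, 780]) cube([780, 320, 40]);
translate([40, 0, 1640]) cube([780, 320, 40]);
translate([820, 0, 0]) cube([40, 320, 1680]);


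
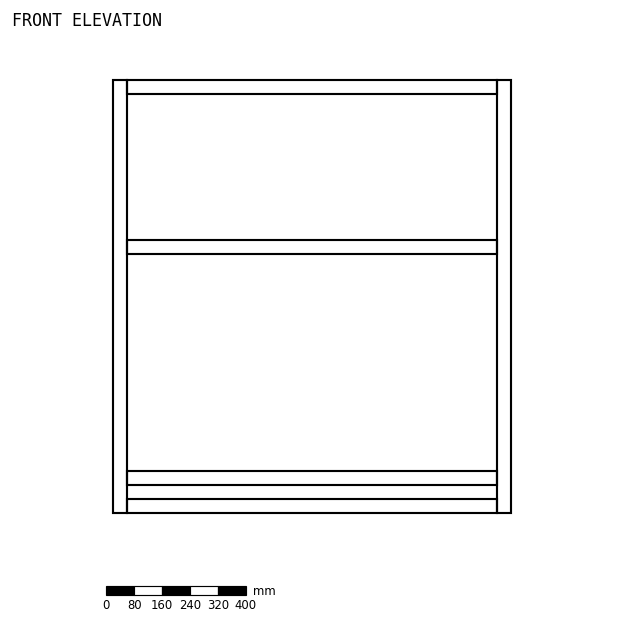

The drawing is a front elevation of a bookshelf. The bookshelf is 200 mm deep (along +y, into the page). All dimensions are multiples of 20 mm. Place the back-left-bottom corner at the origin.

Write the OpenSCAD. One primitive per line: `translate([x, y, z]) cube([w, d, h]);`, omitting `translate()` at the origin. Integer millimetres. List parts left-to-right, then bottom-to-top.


cube([40, 200, 1240]);
translate([40, 0, 0]) cube([1060, 200, 40]);
translate([40, 0, 80]) cube([1060, 200, 40]);
translate([40, 0, 740]) cube([1060, 200, 40]);
translate([40, 0, 1200]) cube([1060, 200, 40]);
translate([1100, 0, 0]) cube([40, 200, 1240]);
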